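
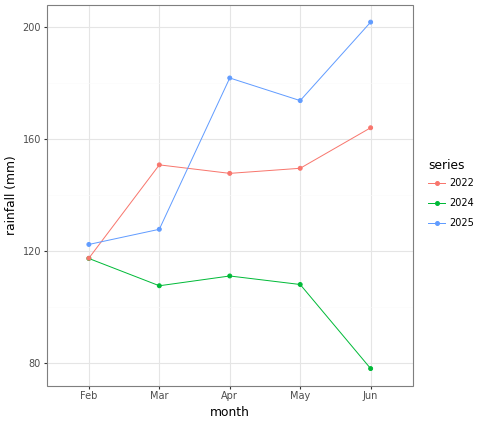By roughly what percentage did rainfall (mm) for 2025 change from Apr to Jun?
Apr ≈ 180, Jun ≈ 200; (200 − 180) / 180 ≈ +11.1%.

≈ +11.1%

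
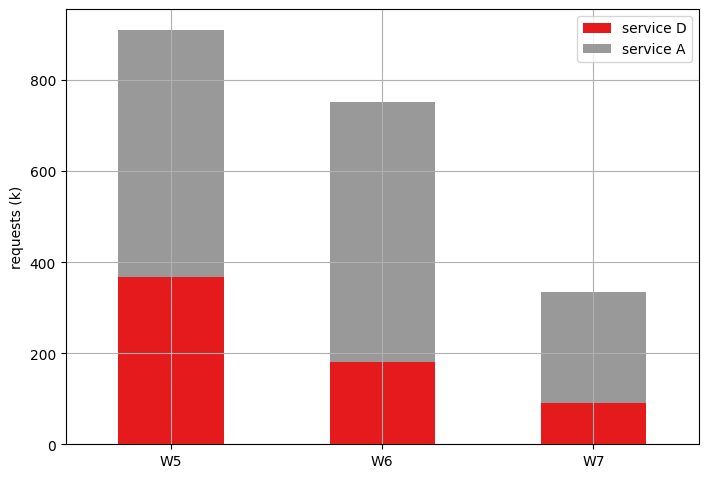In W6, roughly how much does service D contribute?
≈ 200

service D top ≈ 200, bottom ≈ 0; segment ≈ 200.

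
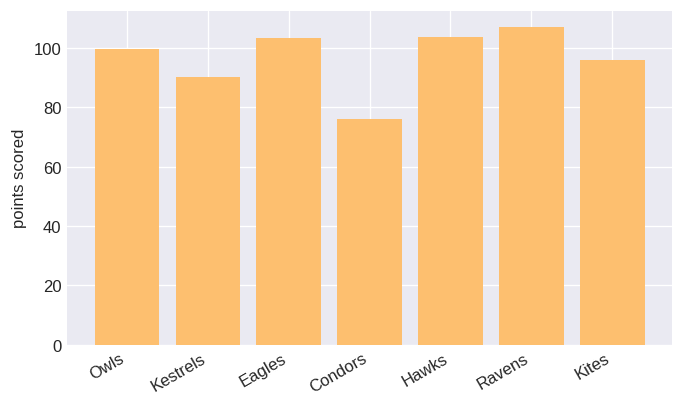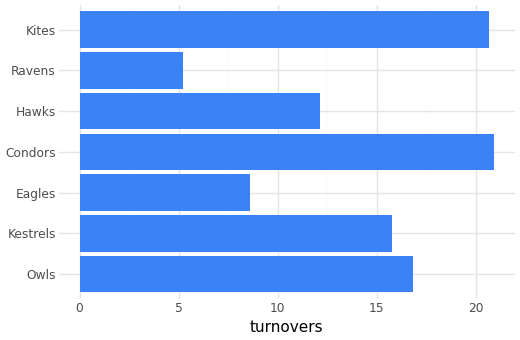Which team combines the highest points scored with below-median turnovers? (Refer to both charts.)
Chart 2 median turnovers ≈ 16; below-median teams: Eagles, Hawks, Ravens. Among those, Ravens has the highest points scored (≈ 110).

Ravens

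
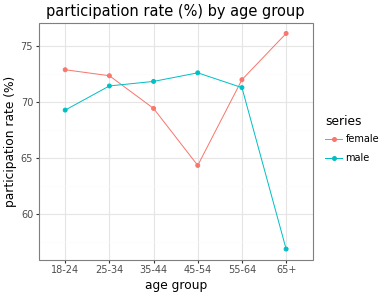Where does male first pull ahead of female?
25-34: male ≈ 72 vs female ≈ 72 (not yet); 35-44: male ≈ 72 vs female ≈ 70 (first crossover).

35-44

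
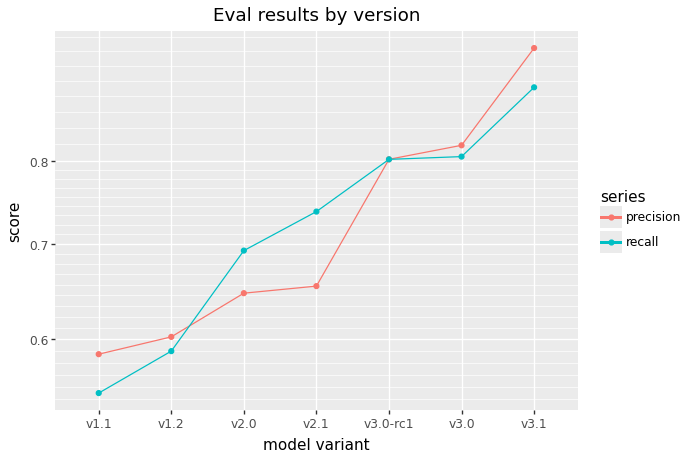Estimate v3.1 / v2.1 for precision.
v3.1 ≈ 0.95, v2.1 ≈ 0.65; 0.95/0.65 ≈ 1.46.

≈ 1.46×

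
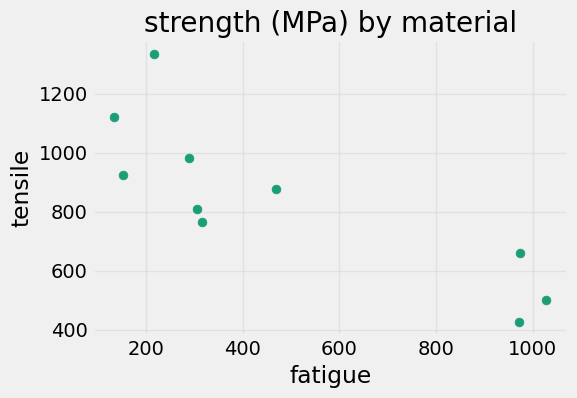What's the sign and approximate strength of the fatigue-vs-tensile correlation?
negative, strong

Points are negatively correlated; strong (|r| ≈ 0.8).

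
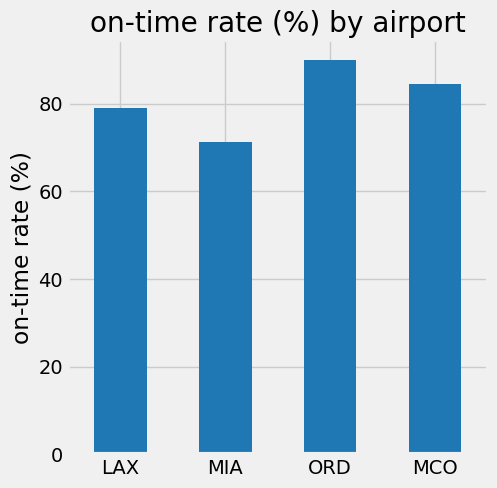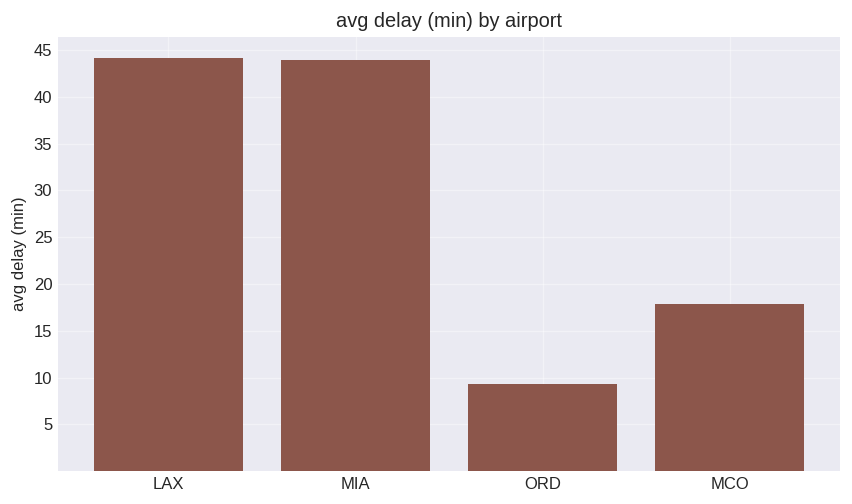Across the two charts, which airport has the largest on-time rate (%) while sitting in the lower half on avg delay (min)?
ORD

Chart 2 median avg delay (min) ≈ 30; below-median airports: ORD, MCO. Among those, ORD has the highest on-time rate (%) (≈ 90).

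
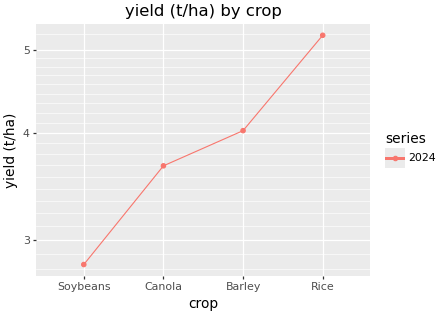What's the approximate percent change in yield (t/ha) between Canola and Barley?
≈ +11.1%

Canola ≈ 3.6, Barley ≈ 4.0; (4.0 − 3.6) / 3.6 ≈ +11.1%.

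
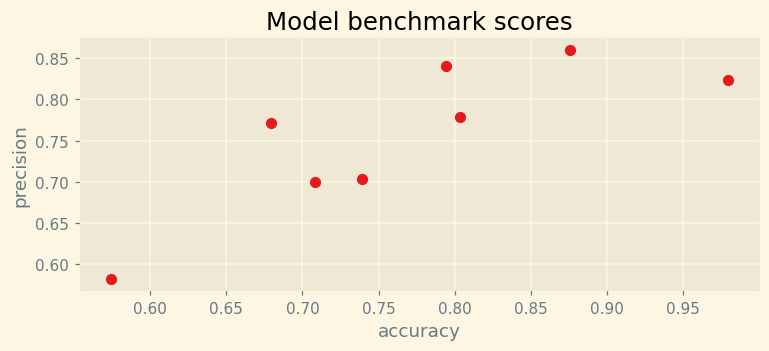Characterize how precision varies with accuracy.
Points are positively correlated; strong (|r| ≈ 0.8).

positive, strong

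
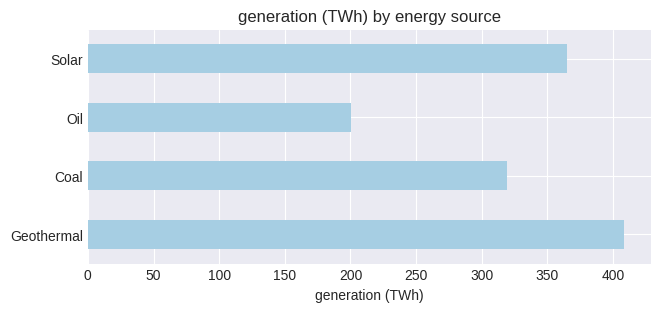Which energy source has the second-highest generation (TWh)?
Solar

Top 3: Geothermal ≈ 400, Solar ≈ 350, Coal ≈ 300.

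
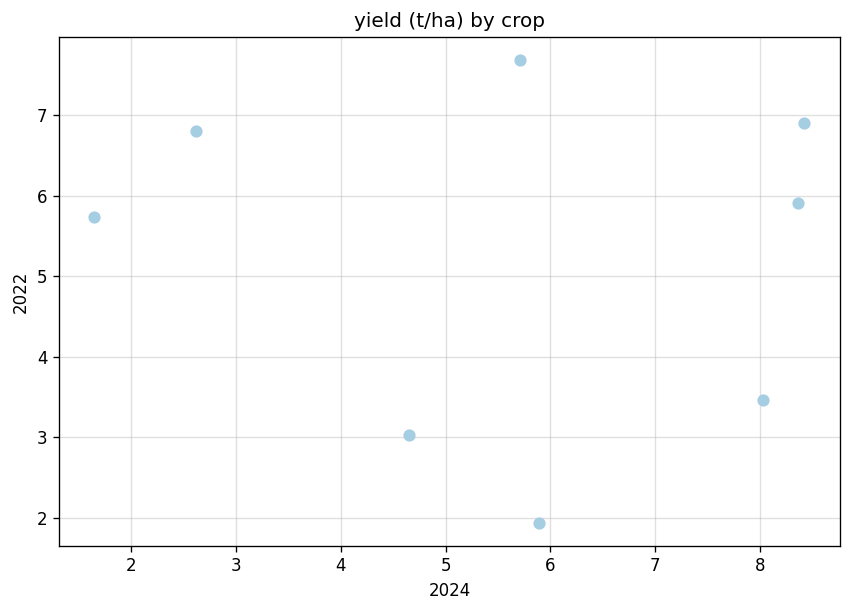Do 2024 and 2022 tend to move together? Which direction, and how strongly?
no clear correlation

Points are roughly uncorrelated; weak (|r| ≈ 0.1).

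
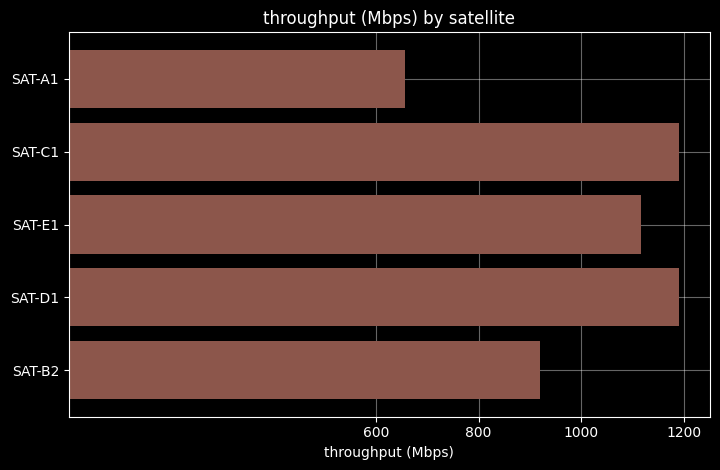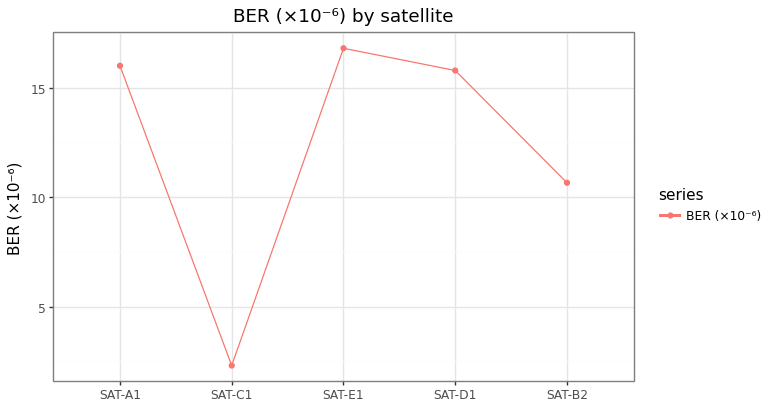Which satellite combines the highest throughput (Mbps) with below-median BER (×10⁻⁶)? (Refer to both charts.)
SAT-C1

Chart 2 median BER (×10⁻⁶) ≈ 16; below-median satellites: SAT-C1, SAT-B2. Among those, SAT-C1 has the highest throughput (Mbps) (≈ 1200).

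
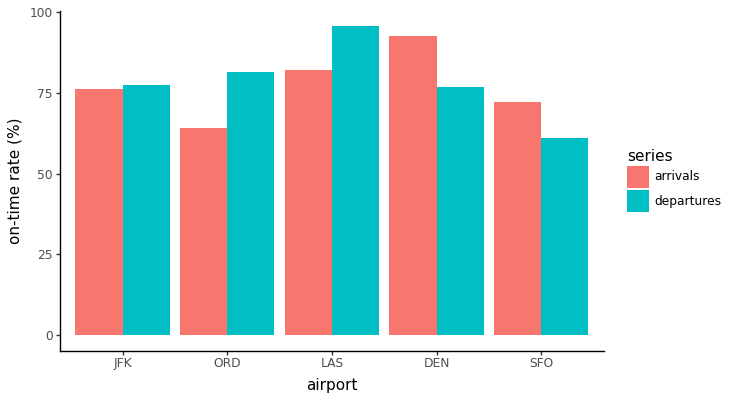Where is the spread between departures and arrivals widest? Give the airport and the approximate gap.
ORD: departures ≈ 80, arrivals ≈ 60 → gap ≈ 20. Next-largest (DEN) is only ≈ 10.

ORD, ≈ 20 %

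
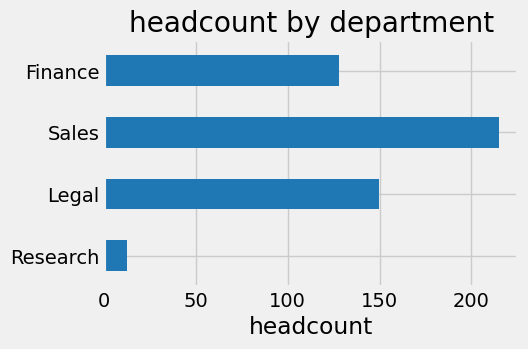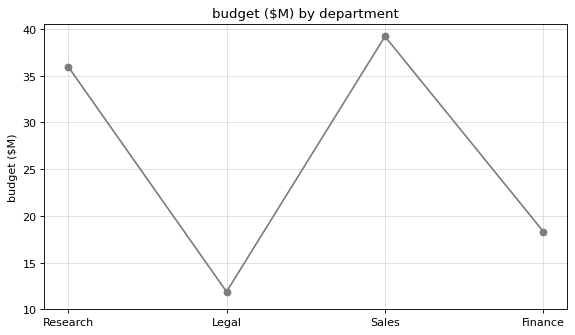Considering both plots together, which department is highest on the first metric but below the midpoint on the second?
Chart 2 median budget ($M) ≈ 25; below-median departments: Legal, Finance. Among those, Legal has the highest headcount (≈ 140).

Legal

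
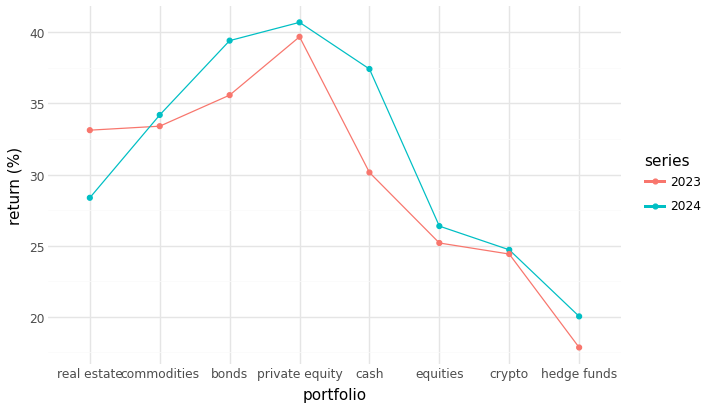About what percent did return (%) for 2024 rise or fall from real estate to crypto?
≈ -14.3%

real estate ≈ 28, crypto ≈ 24; (24 − 28) / 28 ≈ -14.3%.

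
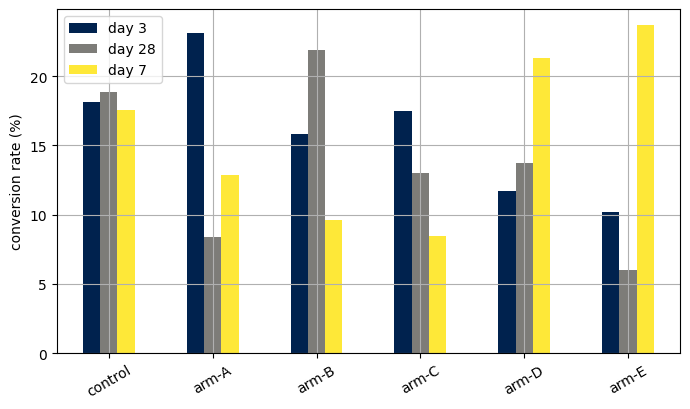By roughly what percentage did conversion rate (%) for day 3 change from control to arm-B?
control ≈ 18, arm-B ≈ 16; (16 − 18) / 18 ≈ -11.1%.

≈ -11.1%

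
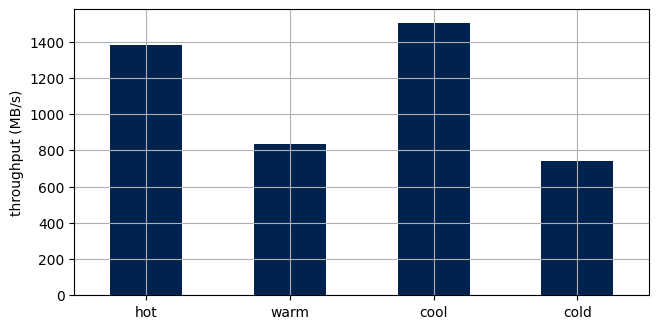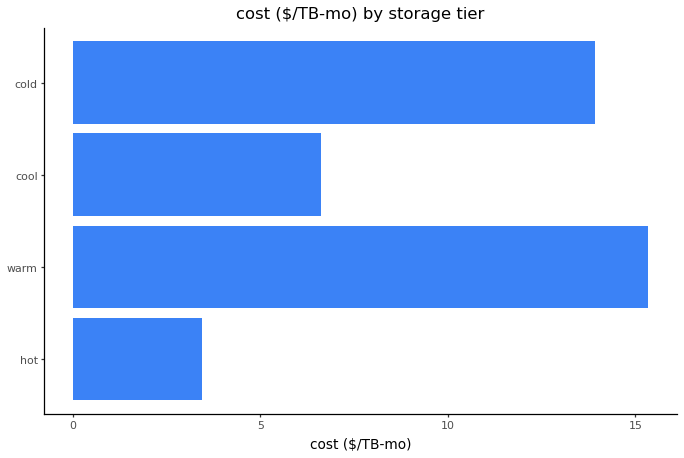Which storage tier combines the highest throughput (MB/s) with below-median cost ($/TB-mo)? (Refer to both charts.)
Chart 2 median cost ($/TB-mo) ≈ 10; below-median storage tiers: hot, cool. Among those, cool has the highest throughput (MB/s) (≈ 1600).

cool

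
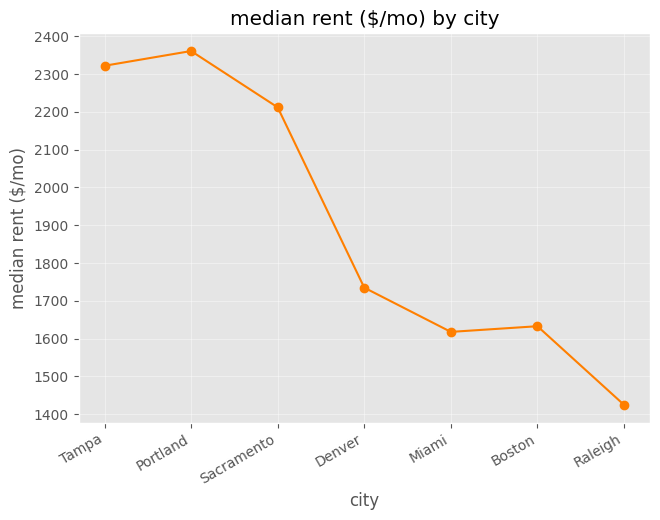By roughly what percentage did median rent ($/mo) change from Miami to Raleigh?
Miami ≈ 1600, Raleigh ≈ 1400; (1400 − 1600) / 1600 ≈ -12.5%.

≈ -12.5%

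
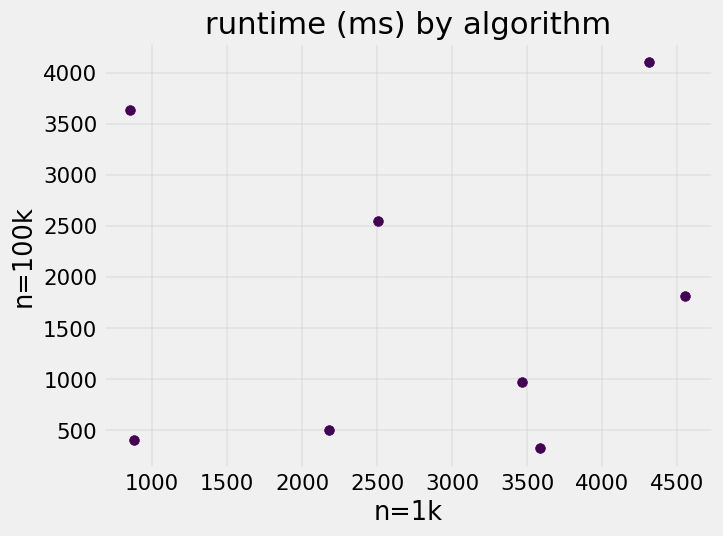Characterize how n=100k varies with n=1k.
Points are roughly uncorrelated; weak (|r| ≈ 0.1).

no clear correlation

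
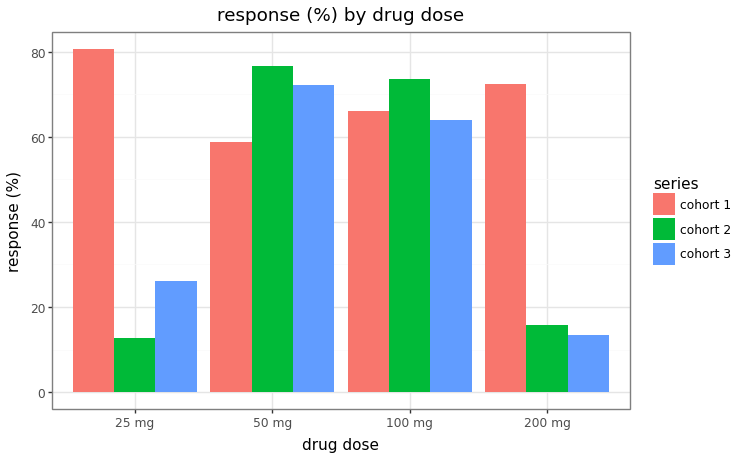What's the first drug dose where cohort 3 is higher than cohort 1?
50 mg

25 mg: cohort 3 ≈ 30 vs cohort 1 ≈ 80 (not yet); 50 mg: cohort 3 ≈ 70 vs cohort 1 ≈ 60 (first crossover).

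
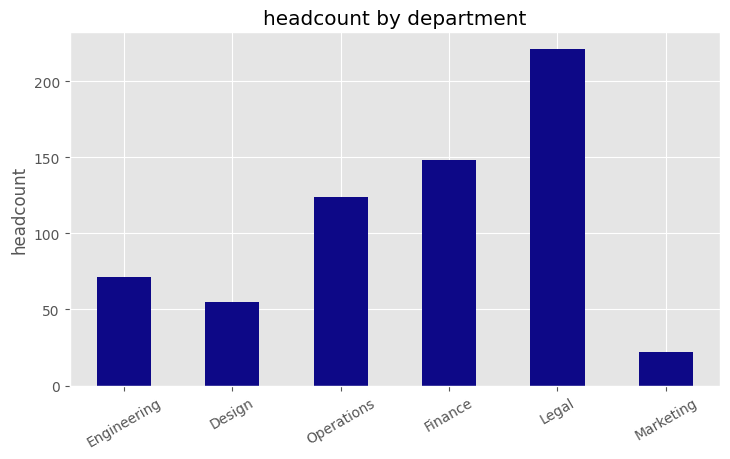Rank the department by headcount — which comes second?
Top 3: Legal ≈ 220, Finance ≈ 140, Operations ≈ 120.

Finance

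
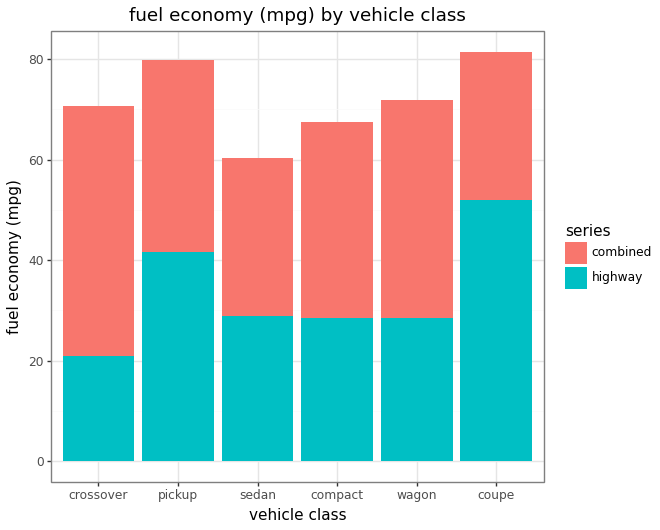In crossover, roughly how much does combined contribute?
≈ 50

combined top ≈ 70, bottom ≈ 20; segment ≈ 50.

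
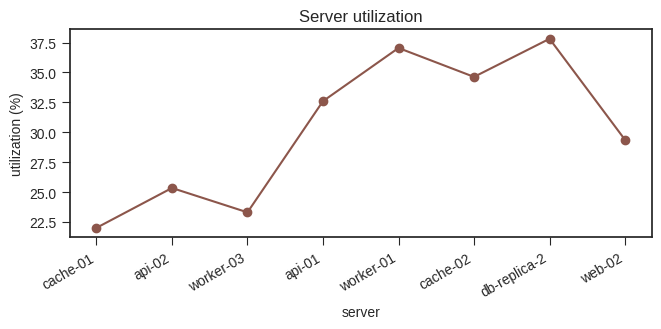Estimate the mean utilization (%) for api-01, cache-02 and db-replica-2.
(32 + 34 + 38) / 3 ≈ 35.

≈ 35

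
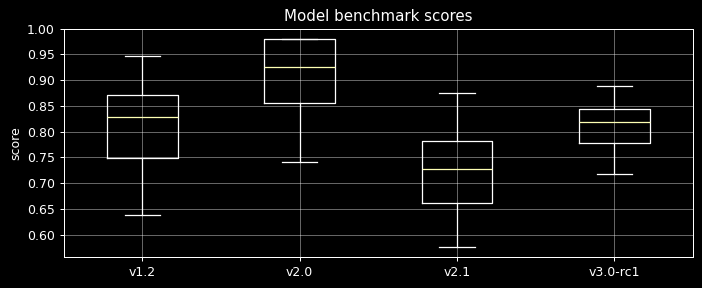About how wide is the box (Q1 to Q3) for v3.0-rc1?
≈ 0.06

Q3 ≈ 0.84, Q1 ≈ 0.78; IQR ≈ 0.06.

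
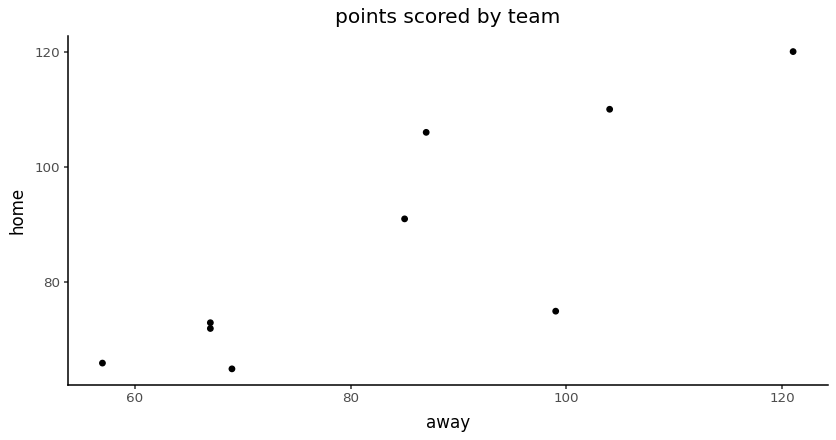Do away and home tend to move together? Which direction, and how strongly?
positive, strong

Points are positively correlated; strong (|r| ≈ 0.8).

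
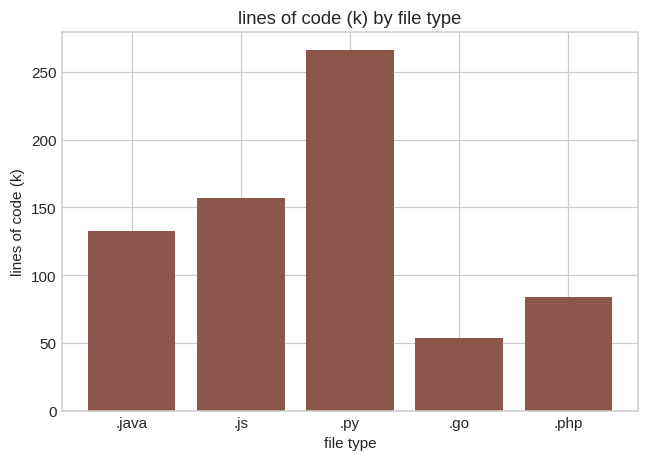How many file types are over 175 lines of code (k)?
1

Above 175: .py.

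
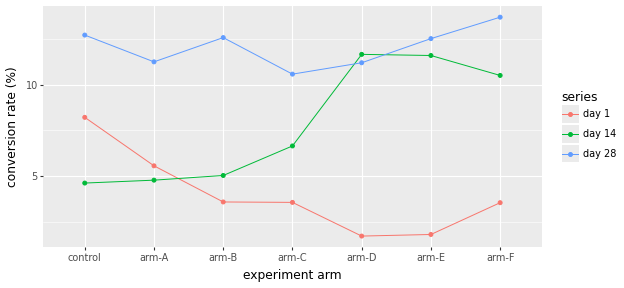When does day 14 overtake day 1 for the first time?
arm-B

arm-A: day 14 ≈ 5 vs day 1 ≈ 6 (not yet); arm-B: day 14 ≈ 5 vs day 1 ≈ 4 (first crossover).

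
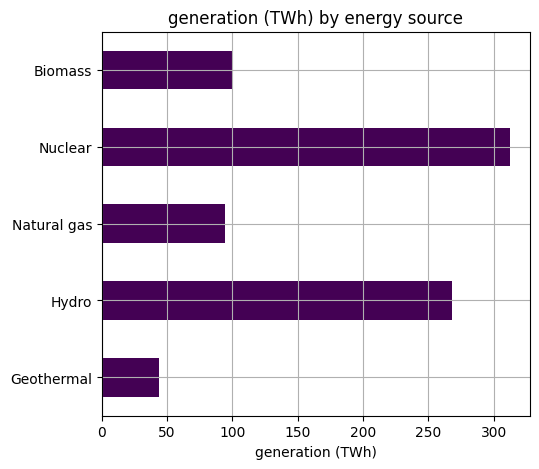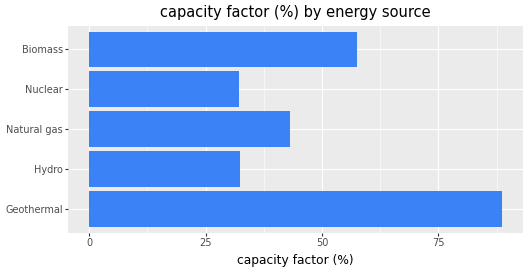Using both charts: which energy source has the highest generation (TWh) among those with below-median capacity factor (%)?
Nuclear

Chart 2 median capacity factor (%) ≈ 40; below-median energy sources: Hydro, Nuclear. Among those, Nuclear has the highest generation (TWh) (≈ 300).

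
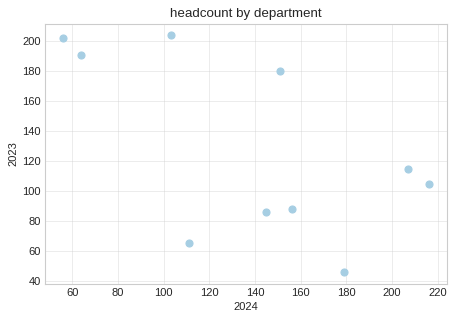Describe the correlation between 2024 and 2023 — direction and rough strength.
negative, moderate

Points are negatively correlated; moderate (|r| ≈ 0.6).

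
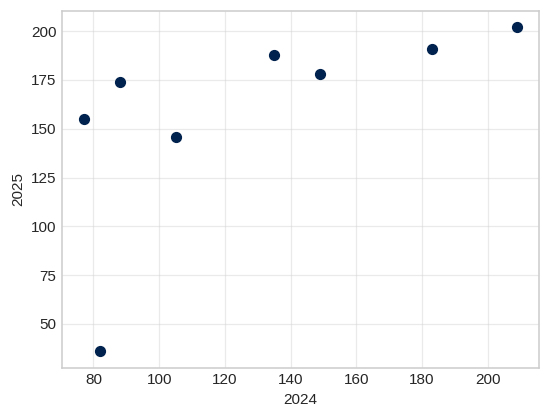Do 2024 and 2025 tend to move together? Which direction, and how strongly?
Points are positively correlated; moderate (|r| ≈ 0.6).

positive, moderate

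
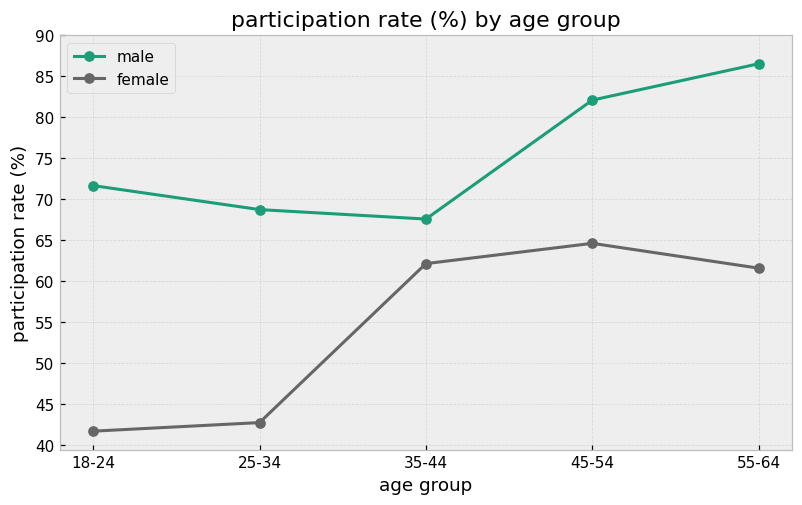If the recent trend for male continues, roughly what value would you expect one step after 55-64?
≈ 92.5

Last three: 70, 80, 85 → slope ≈ 7.5/step → next ≈ 92.5.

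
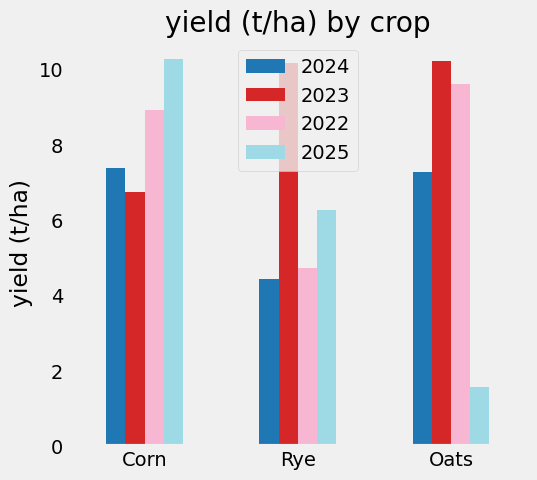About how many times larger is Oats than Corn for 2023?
≈ 1.43×

Oats ≈ 10, Corn ≈ 7; 10/7 ≈ 1.43.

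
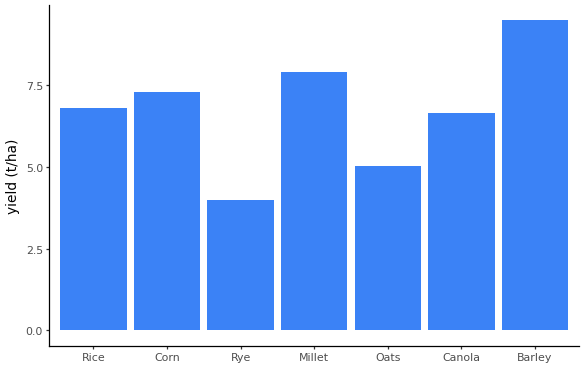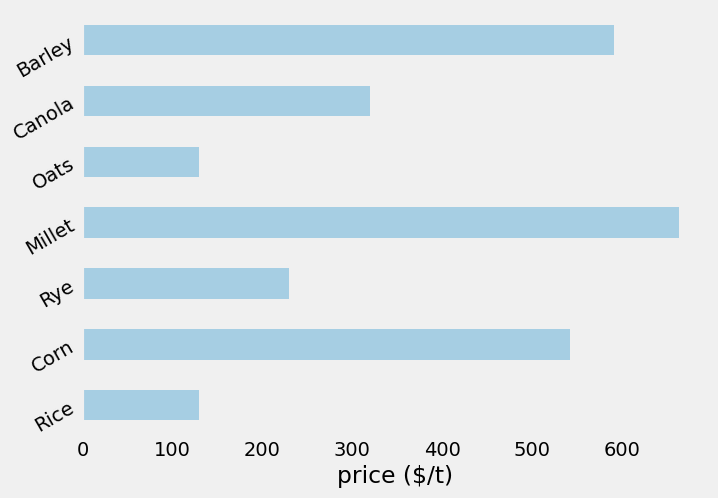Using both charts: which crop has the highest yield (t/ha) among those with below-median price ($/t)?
Rice

Chart 2 median price ($/t) ≈ 300; below-median crops: Rice, Rye, Oats. Among those, Rice has the highest yield (t/ha) (≈ 7).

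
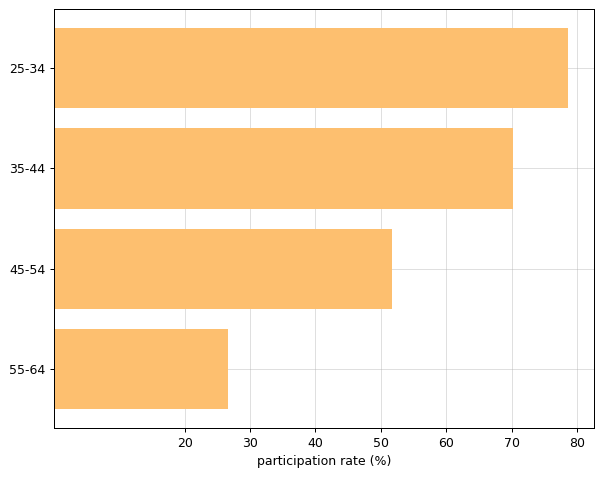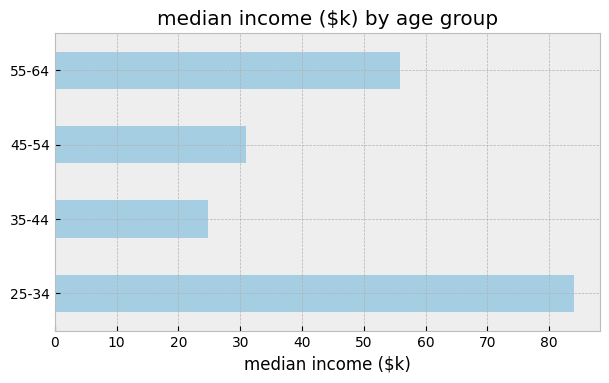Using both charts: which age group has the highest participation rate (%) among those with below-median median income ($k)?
Chart 2 median median income ($k) ≈ 40; below-median age groups: 35-44, 45-54. Among those, 35-44 has the highest participation rate (%) (≈ 70).

35-44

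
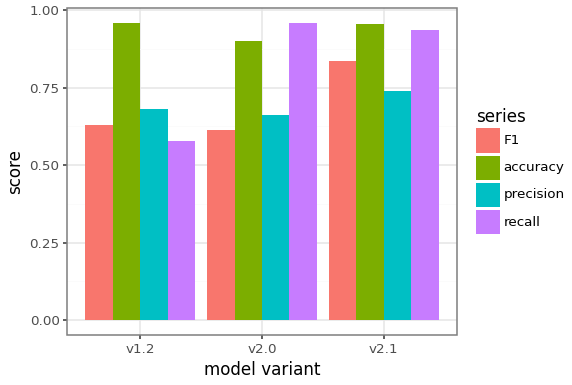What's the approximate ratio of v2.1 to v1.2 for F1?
v2.1 ≈ 0.8, v1.2 ≈ 0.6; 0.8/0.6 ≈ 1.33.

≈ 1.33×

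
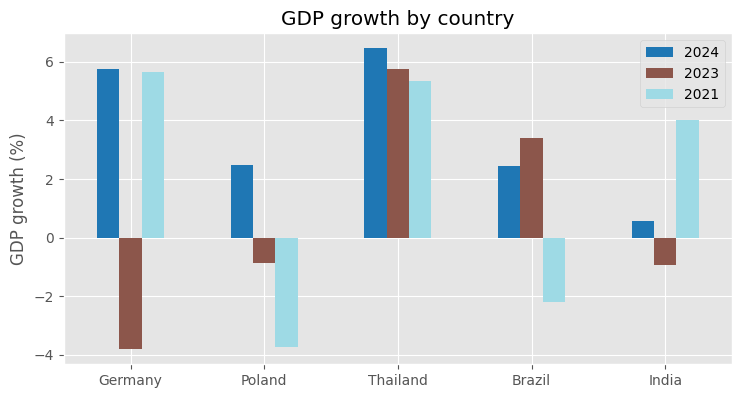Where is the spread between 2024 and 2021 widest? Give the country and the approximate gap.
Poland, ≈ 6 %

Poland: 2024 ≈ 2, 2021 ≈ -4 → gap ≈ 6. Next-largest (Brazil) is only ≈ 4.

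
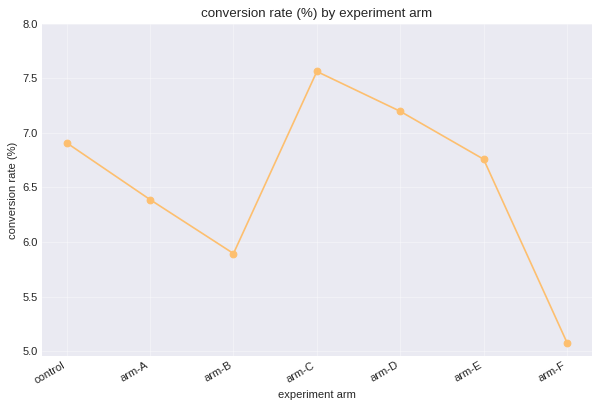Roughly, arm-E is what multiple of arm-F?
arm-E ≈ 7.0, arm-F ≈ 5.0; 7.0/5.0 ≈ 1.4.

≈ 1.4×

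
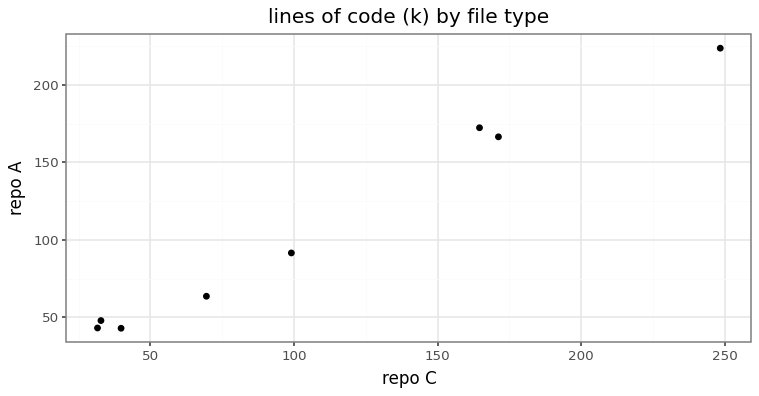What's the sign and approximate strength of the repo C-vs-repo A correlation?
positive, strong

Points are positively correlated; strong (|r| ≈ 1.0).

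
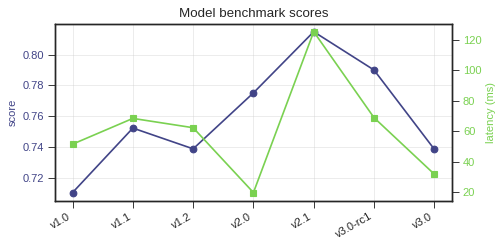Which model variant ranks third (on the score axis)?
v2.0

Top 4 (on the score axis): v2.1 ≈ 0.81, v3.0-rc1 ≈ 0.79, v2.0 ≈ 0.78, v1.1 ≈ 0.75.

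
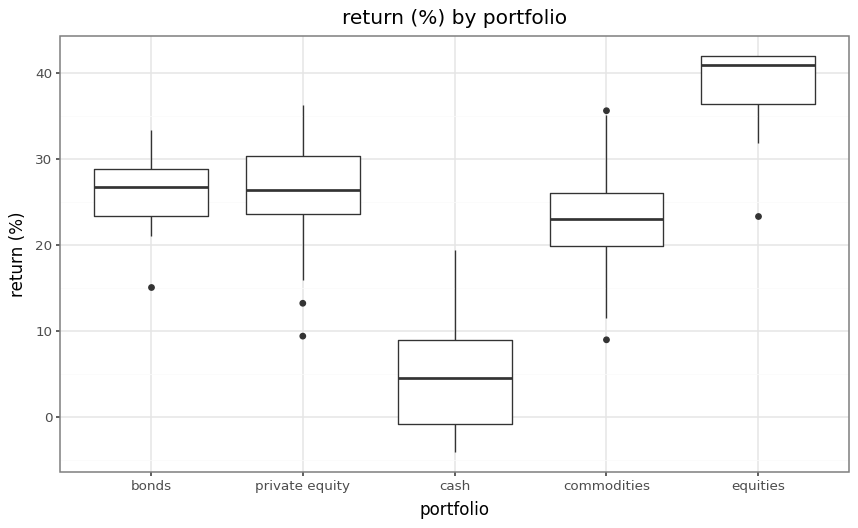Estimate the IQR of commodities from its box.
Q3 ≈ 25, Q1 ≈ 20; IQR ≈ 5.

≈ 5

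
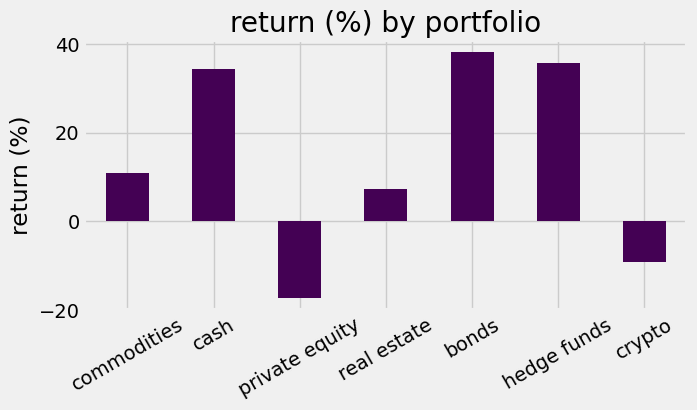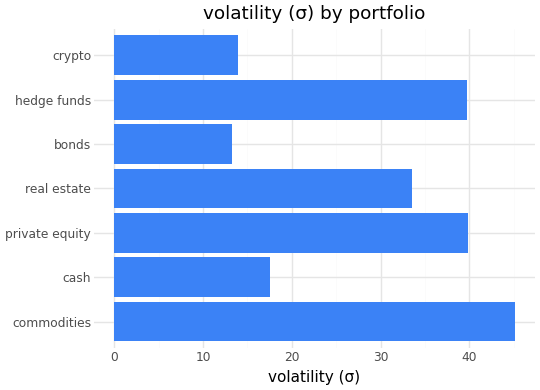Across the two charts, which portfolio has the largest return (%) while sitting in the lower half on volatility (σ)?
bonds

Chart 2 median volatility (σ) ≈ 35; below-median portfolios: cash, bonds, crypto. Among those, bonds has the highest return (%) (≈ 40).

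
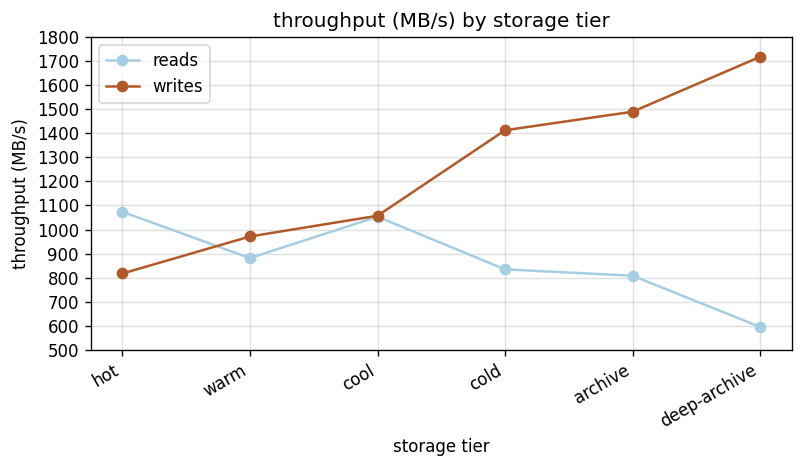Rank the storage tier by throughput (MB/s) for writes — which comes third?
cold

Top 4 for writes: deep-archive ≈ 1700, archive ≈ 1500, cold ≈ 1400, cool ≈ 1100.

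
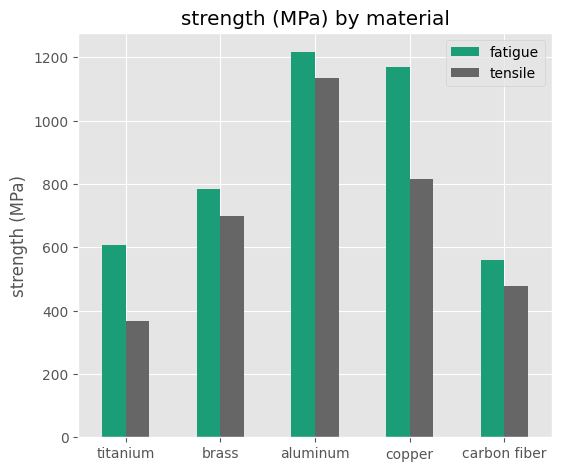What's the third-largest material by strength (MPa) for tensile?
brass

Top 4 for tensile: aluminum ≈ 1200, copper ≈ 800, brass ≈ 600, carbon fiber ≈ 400.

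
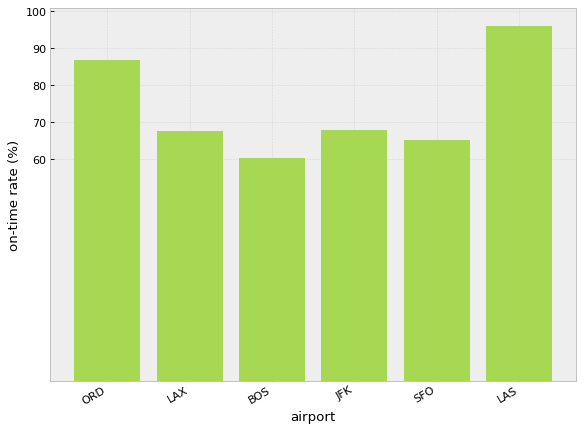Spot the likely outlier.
LAS

LAS ≈ 100; the rest sit between ≈ 60 and ≈ 90.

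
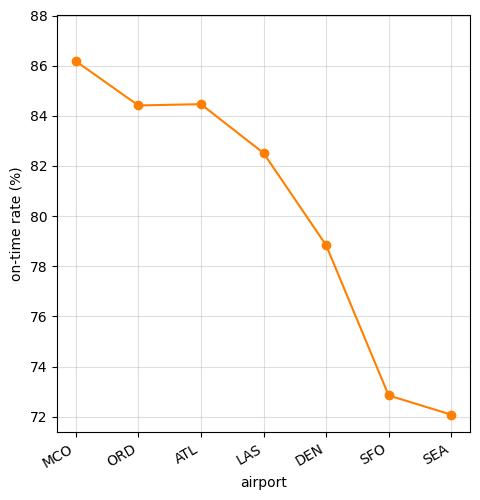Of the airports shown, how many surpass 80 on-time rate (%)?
Above 80: MCO, ORD, ATL, LAS.

4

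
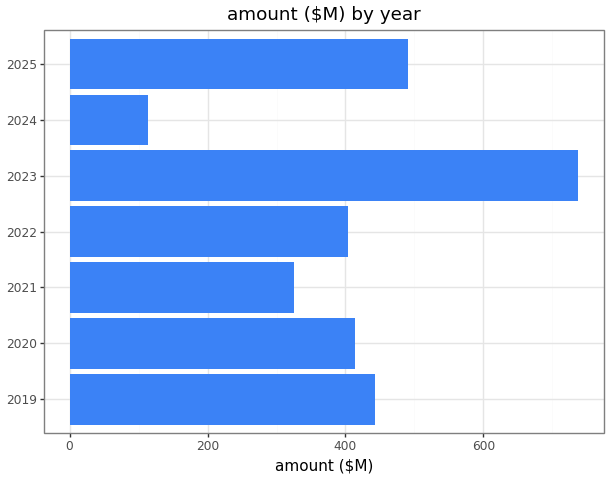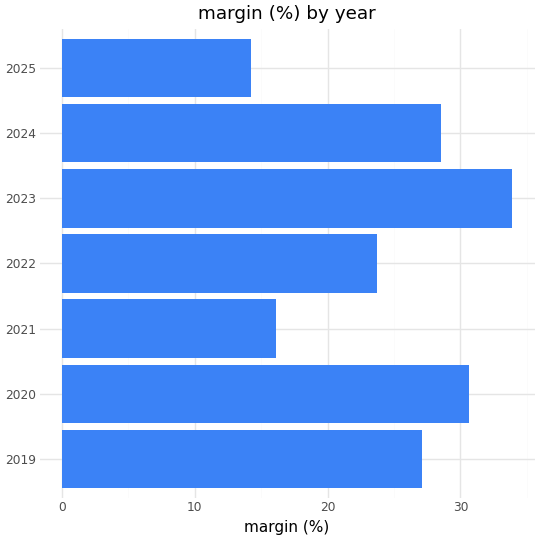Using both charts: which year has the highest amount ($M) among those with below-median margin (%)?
Chart 2 median margin (%) ≈ 25; below-median years: 2021, 2022, 2025. Among those, 2025 has the highest amount ($M) (≈ 500).

2025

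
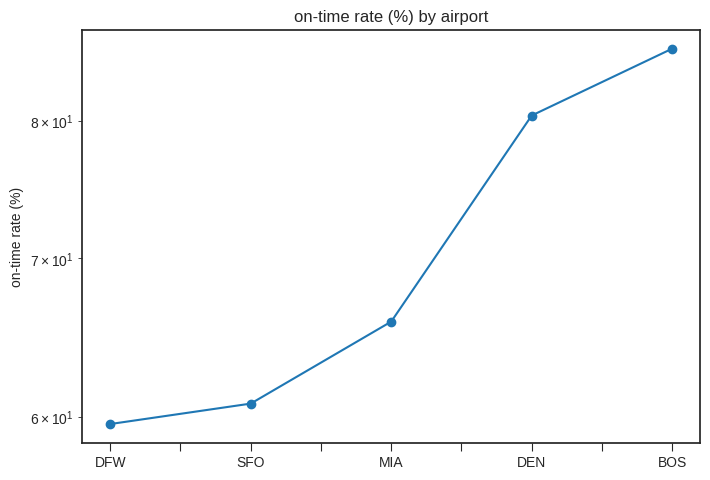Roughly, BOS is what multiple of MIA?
≈ 1.31×

BOS ≈ 85, MIA ≈ 65; 85/65 ≈ 1.31.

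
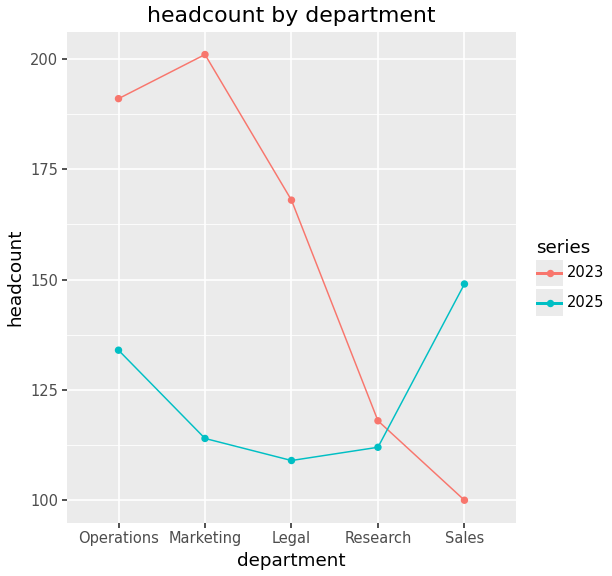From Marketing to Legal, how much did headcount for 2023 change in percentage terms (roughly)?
Marketing ≈ 200, Legal ≈ 170; (170 − 200) / 200 ≈ -15%.

≈ -15%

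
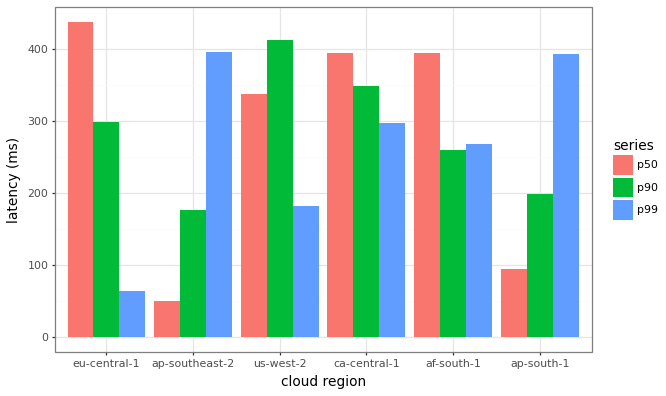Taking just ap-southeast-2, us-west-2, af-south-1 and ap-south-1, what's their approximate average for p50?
(50 + 350 + 400 + 100) / 4 ≈ 225.

≈ 225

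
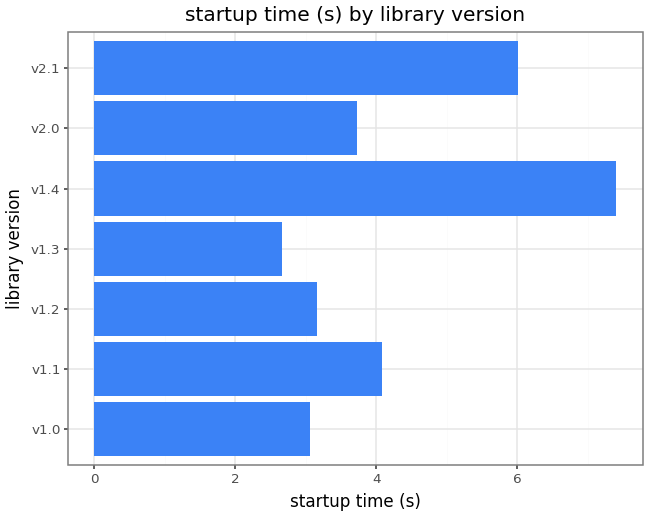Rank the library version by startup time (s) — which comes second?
Top 3: v1.4 ≈ 7, v2.1 ≈ 6, v1.1 ≈ 4.

v2.1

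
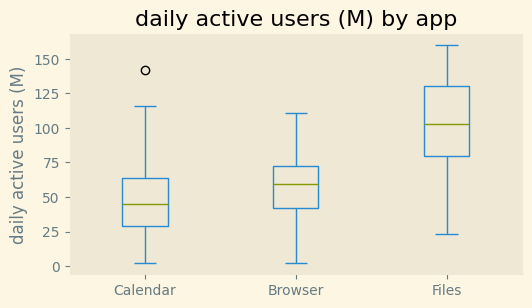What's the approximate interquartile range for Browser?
Q3 ≈ 75, Q1 ≈ 40; IQR ≈ 35.

≈ 35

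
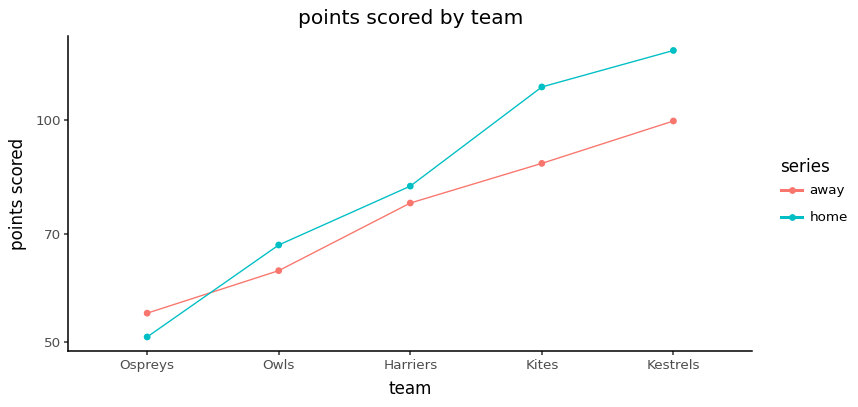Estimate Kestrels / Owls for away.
≈ 1.67×

Kestrels ≈ 100, Owls ≈ 60; 100/60 ≈ 1.67.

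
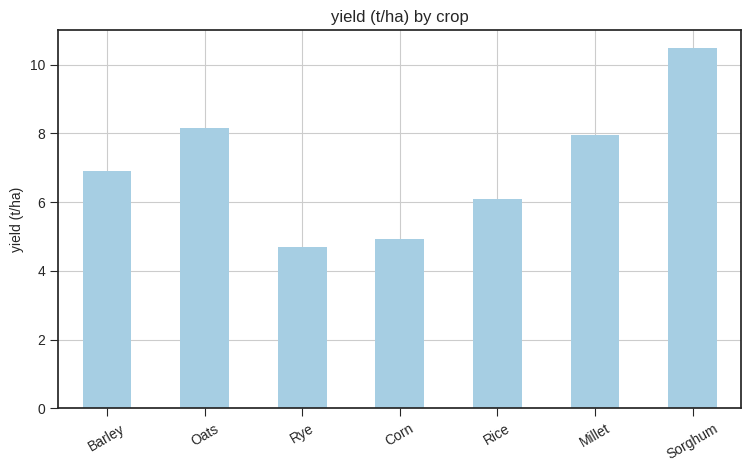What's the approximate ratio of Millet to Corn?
Millet ≈ 8, Corn ≈ 5; 8/5 ≈ 1.6.

≈ 1.6×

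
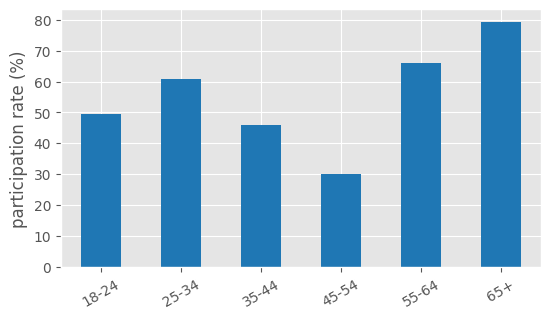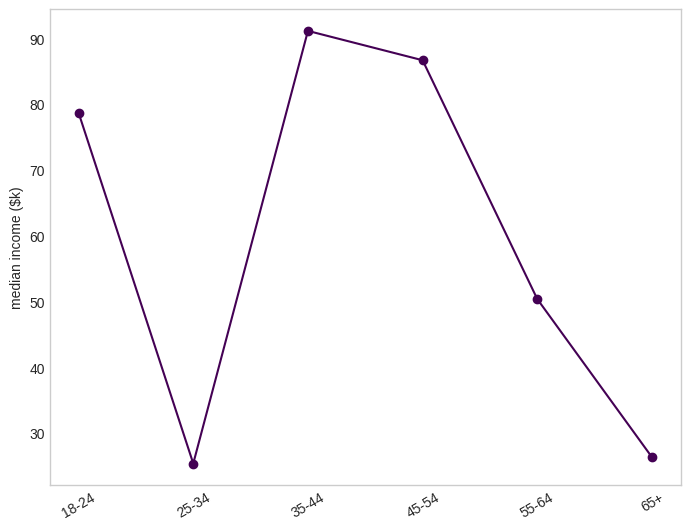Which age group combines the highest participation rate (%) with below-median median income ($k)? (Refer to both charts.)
65+

Chart 2 median median income ($k) ≈ 60; below-median age groups: 25-34, 55-64, 65+. Among those, 65+ has the highest participation rate (%) (≈ 80).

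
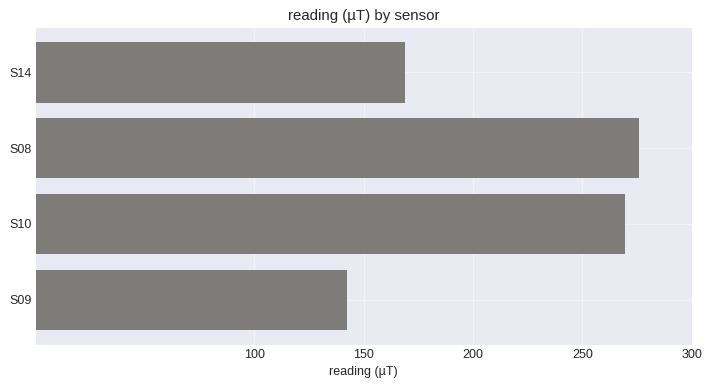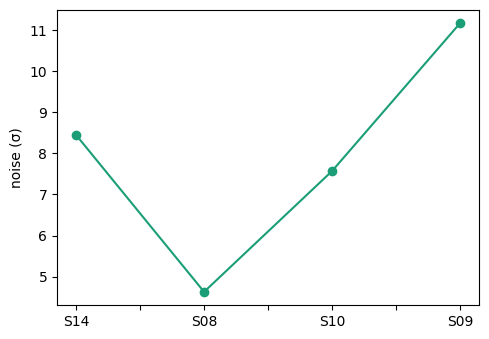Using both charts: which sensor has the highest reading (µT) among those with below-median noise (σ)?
Chart 2 median noise (σ) ≈ 8; below-median sensors: S08, S10. Among those, S08 has the highest reading (µT) (≈ 300).

S08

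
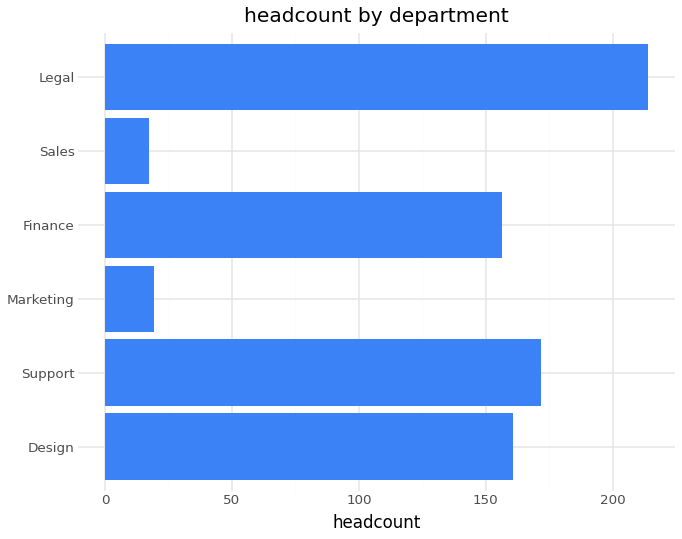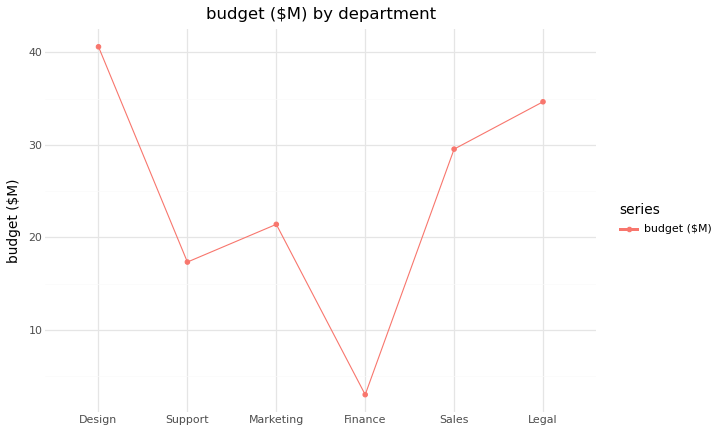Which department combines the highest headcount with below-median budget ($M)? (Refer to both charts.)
Chart 2 median budget ($M) ≈ 25; below-median departments: Support, Marketing, Finance. Among those, Support has the highest headcount (≈ 180).

Support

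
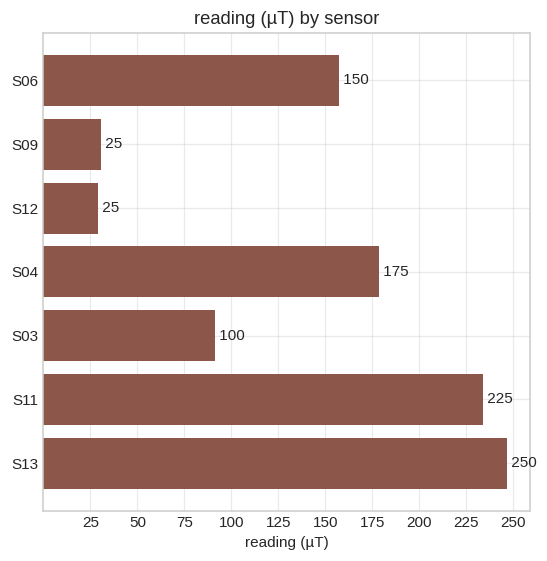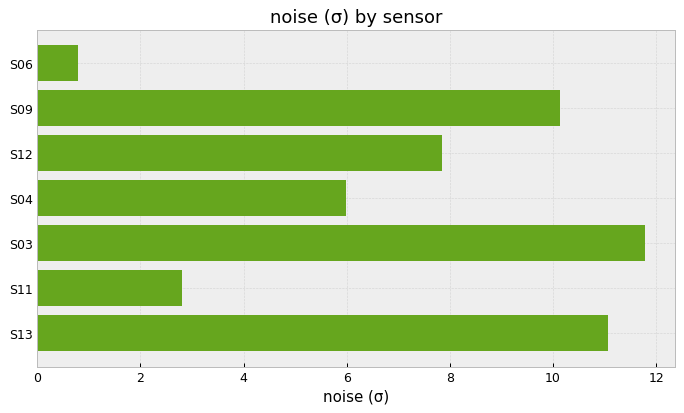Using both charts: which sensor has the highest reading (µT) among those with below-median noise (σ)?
S11

Chart 2 median noise (σ) ≈ 8; below-median sensors: S06, S04, S11. Among those, S11 has the highest reading (µT) (≈ 225).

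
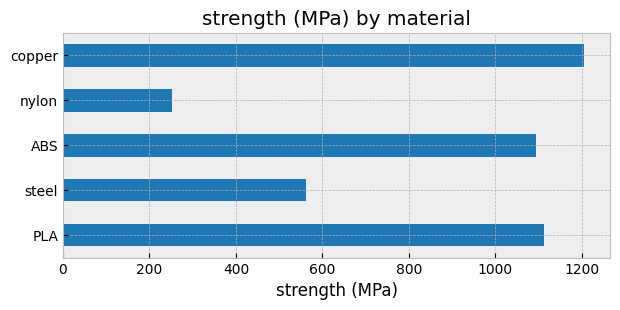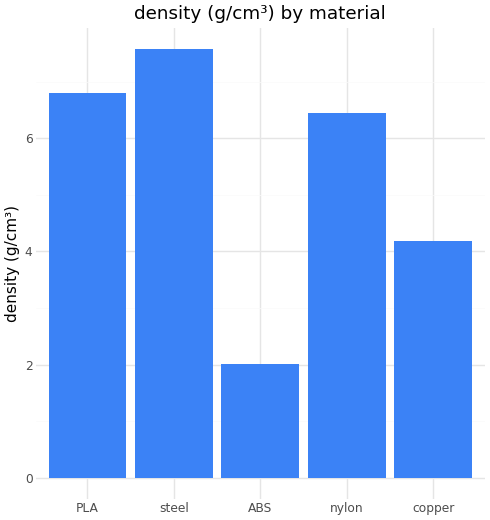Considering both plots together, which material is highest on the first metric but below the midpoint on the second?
copper

Chart 2 median density (g/cm³) ≈ 6; below-median materials: ABS, copper. Among those, copper has the highest strength (MPa) (≈ 1200).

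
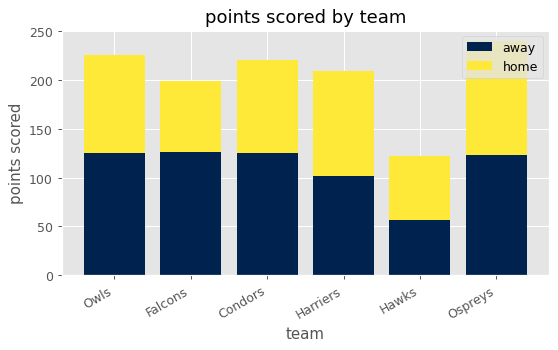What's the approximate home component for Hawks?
home top ≈ 120, bottom ≈ 60; segment ≈ 60.

≈ 60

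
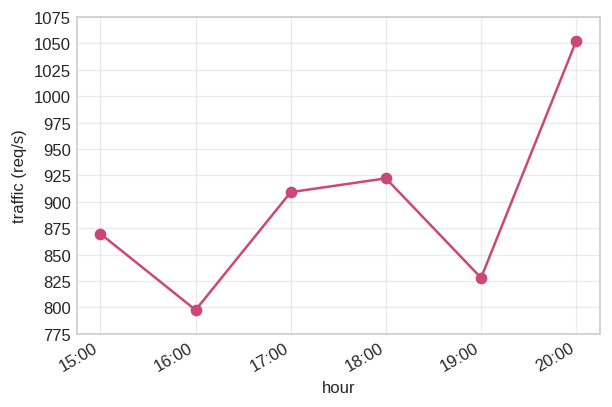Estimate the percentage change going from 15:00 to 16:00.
≈ -8.6%

15:00 ≈ 875, 16:00 ≈ 800; (800 − 875) / 875 ≈ -8.6%.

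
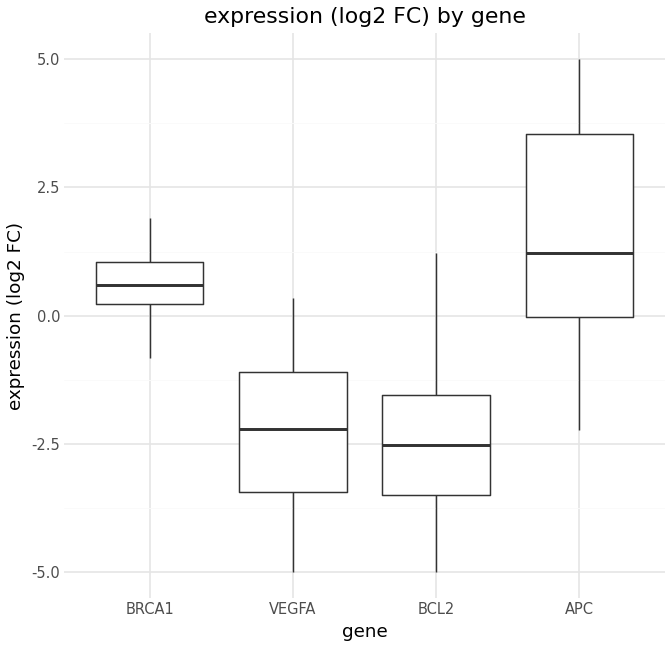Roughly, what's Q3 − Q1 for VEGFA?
Q3 ≈ -1.0, Q1 ≈ -3.5; IQR ≈ 2.5.

≈ 2.5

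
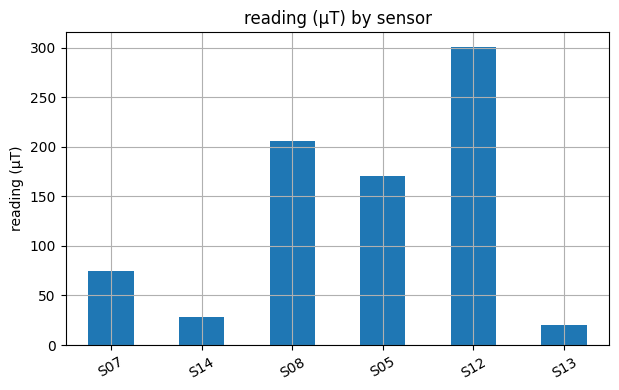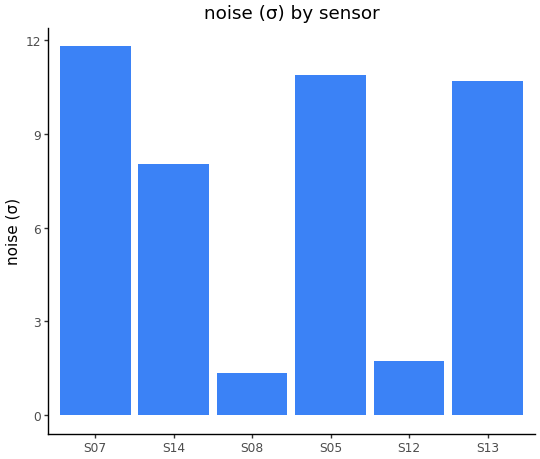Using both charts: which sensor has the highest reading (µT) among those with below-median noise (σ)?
Chart 2 median noise (σ) ≈ 10; below-median sensors: S14, S08, S12. Among those, S12 has the highest reading (µT) (≈ 300).

S12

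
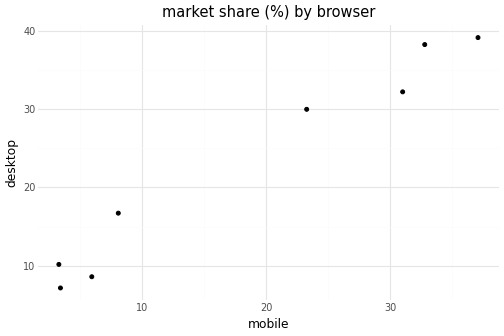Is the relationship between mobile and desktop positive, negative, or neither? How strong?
positive, strong

Points are positively correlated; strong (|r| ≈ 1.0).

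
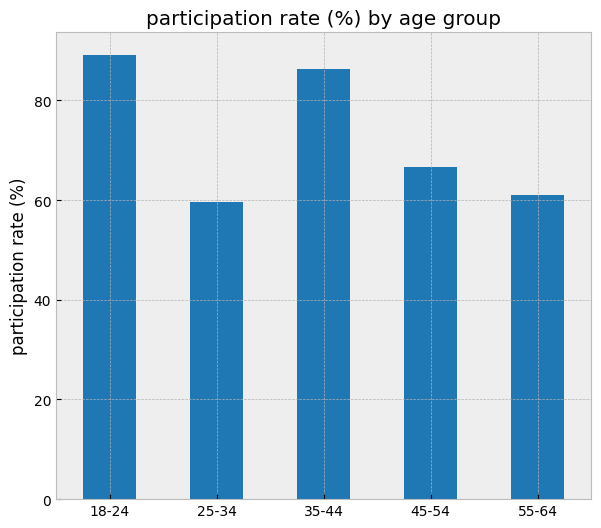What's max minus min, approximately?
Max 18-24 ≈ 90, min 25-34 ≈ 60; range ≈ 30.

≈ 30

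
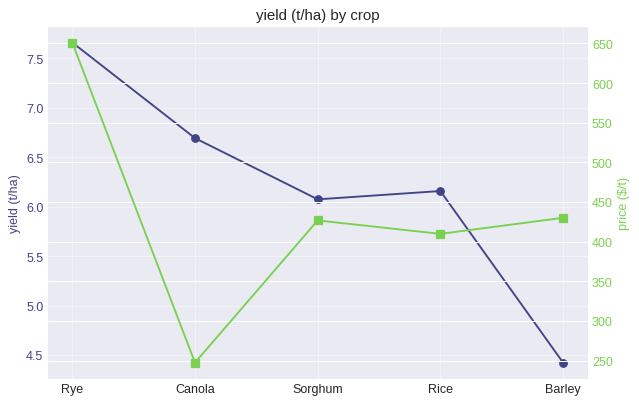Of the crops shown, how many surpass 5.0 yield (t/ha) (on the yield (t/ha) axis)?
4

Above 5.0: Rye, Canola, Sorghum, Rice.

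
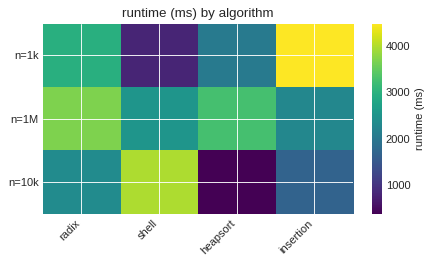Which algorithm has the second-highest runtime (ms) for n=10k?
radix

Top 3 for n=10k: shell ≈ 4000, radix ≈ 2500, insertion ≈ 1500.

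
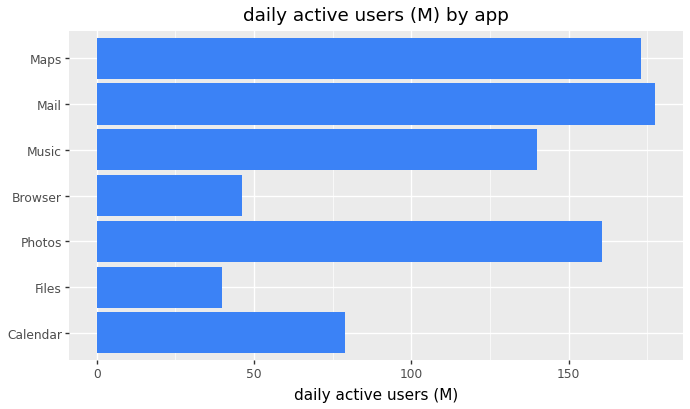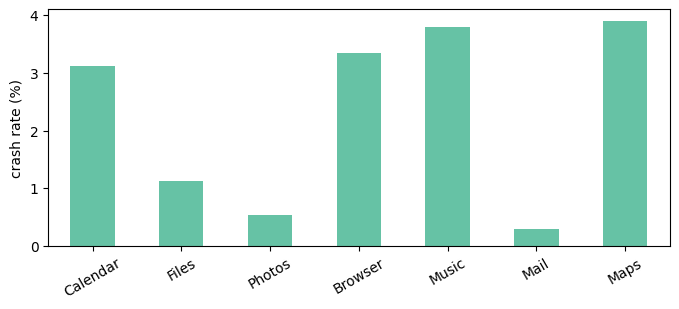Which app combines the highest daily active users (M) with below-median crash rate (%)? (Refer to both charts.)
Chart 2 median crash rate (%) ≈ 3; below-median apps: Files, Photos, Mail. Among those, Mail has the highest daily active users (M) (≈ 180).

Mail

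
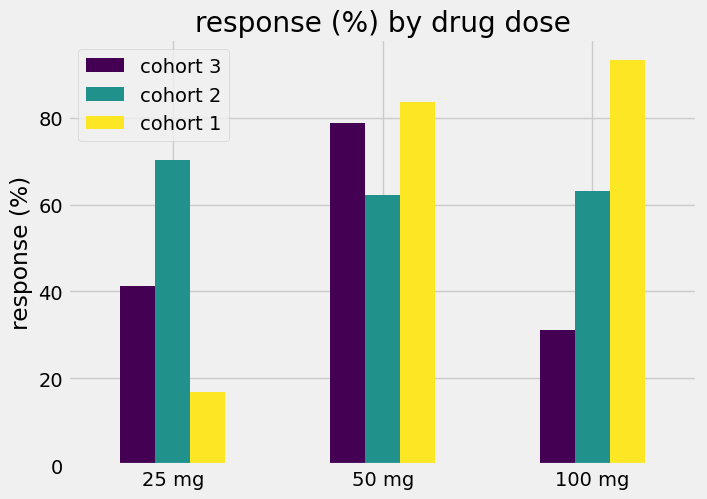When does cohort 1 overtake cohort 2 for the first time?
50 mg

25 mg: cohort 1 ≈ 20 vs cohort 2 ≈ 70 (not yet); 50 mg: cohort 1 ≈ 80 vs cohort 2 ≈ 60 (first crossover).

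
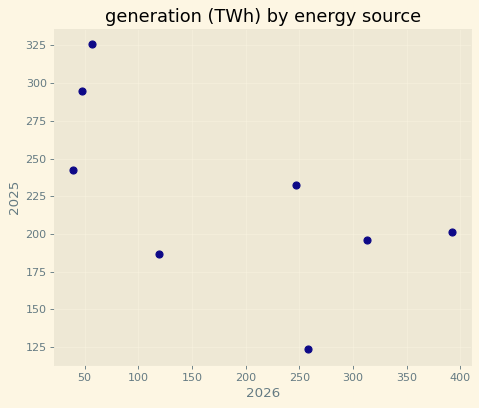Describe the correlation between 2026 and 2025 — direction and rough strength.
negative, moderate

Points are negatively correlated; moderate (|r| ≈ 0.6).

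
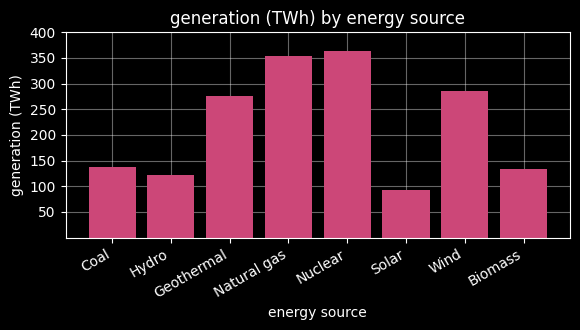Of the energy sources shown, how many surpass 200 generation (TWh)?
Above 200: Geothermal, Natural gas, Nuclear, Wind.

4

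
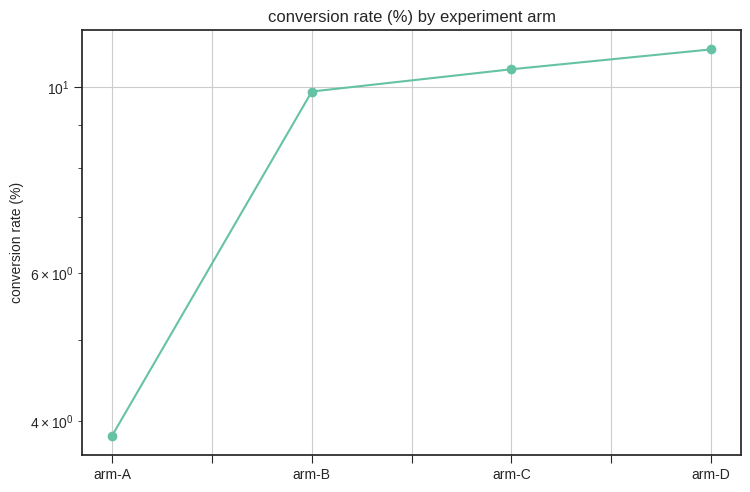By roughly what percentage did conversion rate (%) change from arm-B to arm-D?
arm-B ≈ 10, arm-D ≈ 11; (11 − 10) / 10 ≈ +10%.

≈ +10%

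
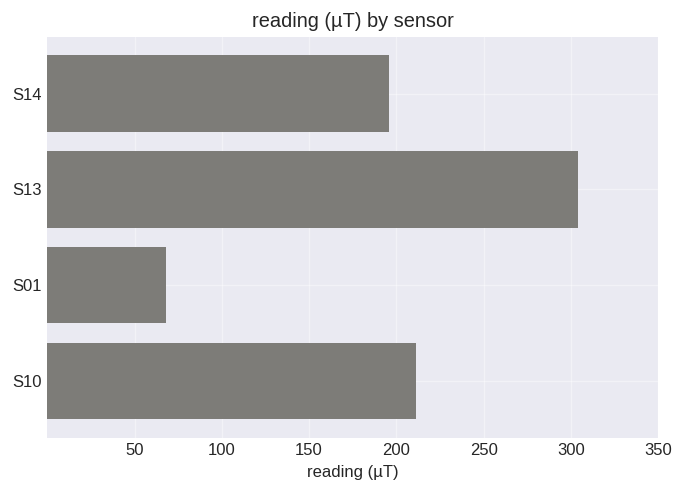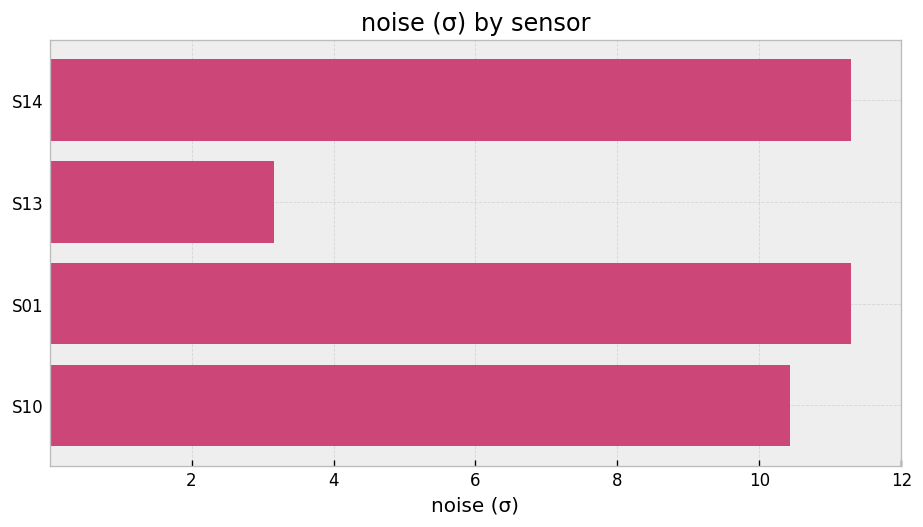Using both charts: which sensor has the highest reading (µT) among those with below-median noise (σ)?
S13

Chart 2 median noise (σ) ≈ 10; below-median sensors: S13, S10. Among those, S13 has the highest reading (µT) (≈ 300).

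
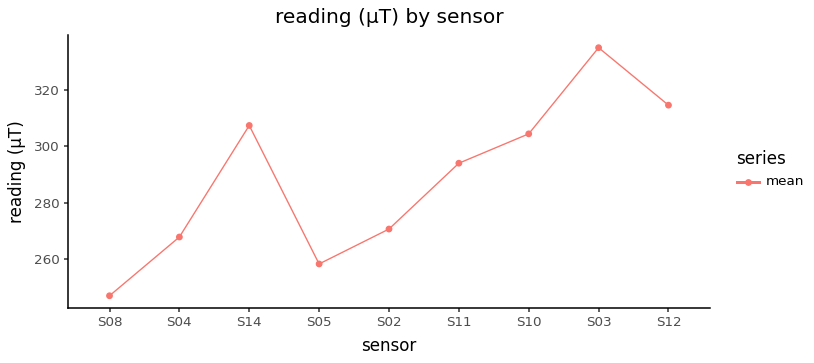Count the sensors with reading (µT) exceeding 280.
5

Above 280: S14, S11, S10, S03, S12.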